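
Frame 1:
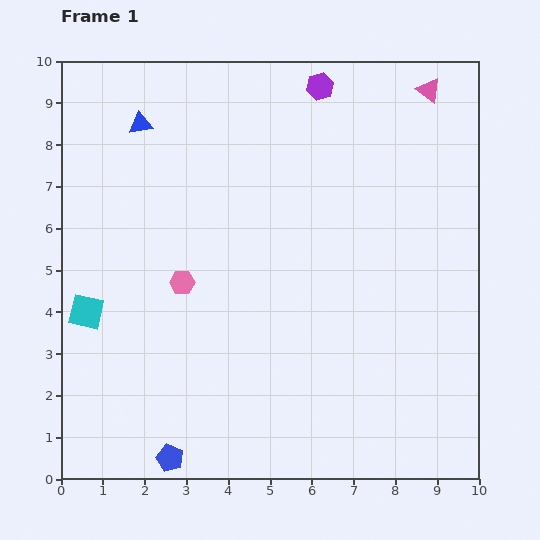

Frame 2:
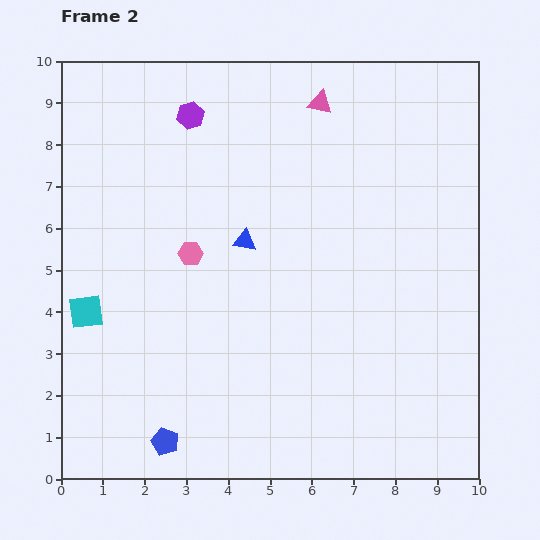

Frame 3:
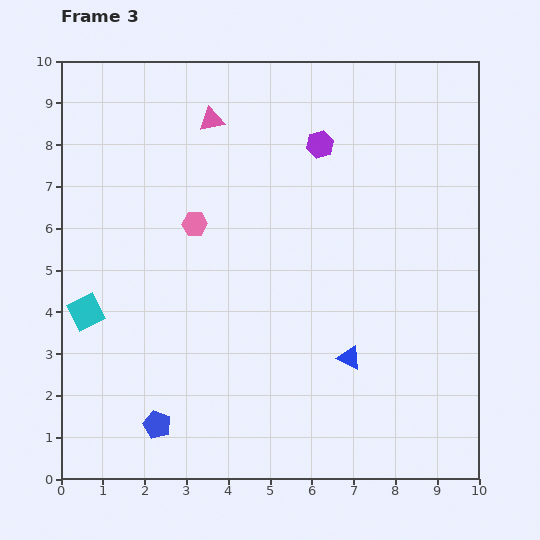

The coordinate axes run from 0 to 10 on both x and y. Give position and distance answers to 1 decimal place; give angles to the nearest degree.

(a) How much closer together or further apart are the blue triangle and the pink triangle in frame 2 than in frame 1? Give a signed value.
-3.1

Distance in frame 1: 6.9. Distance in frame 2: 3.8.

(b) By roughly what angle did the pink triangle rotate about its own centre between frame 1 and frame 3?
48° counter-clockwise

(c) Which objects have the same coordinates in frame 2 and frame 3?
the cyan square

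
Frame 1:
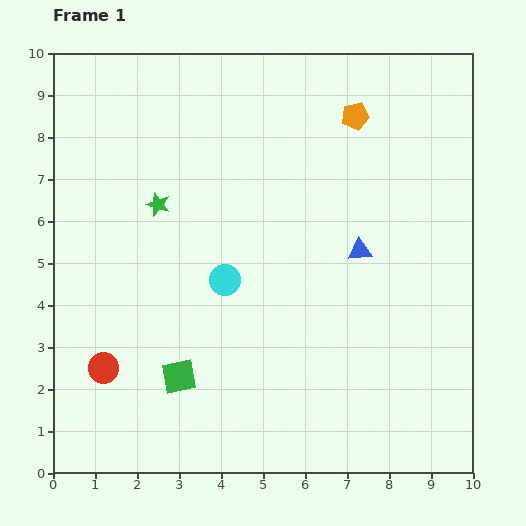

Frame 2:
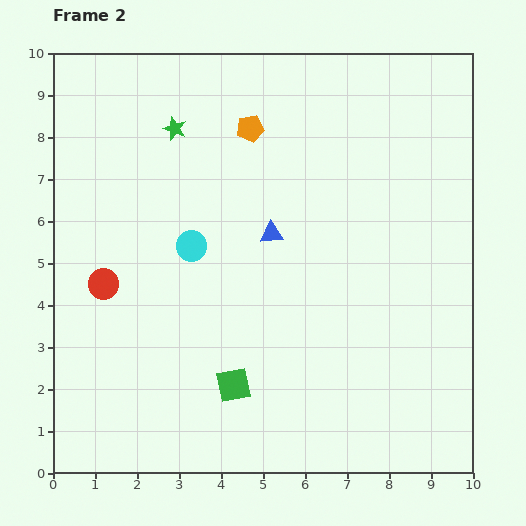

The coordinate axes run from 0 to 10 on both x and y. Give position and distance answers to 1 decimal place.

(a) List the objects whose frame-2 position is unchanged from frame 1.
none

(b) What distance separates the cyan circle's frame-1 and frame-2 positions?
1.1

The cyan circle moved from (4.1, 4.6) to (3.3, 5.4), a distance of √(0.8² + 0.8²) ≈ 1.1.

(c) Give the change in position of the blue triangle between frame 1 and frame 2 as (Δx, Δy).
(-2.1, 0.4)

The blue triangle was at (7.3, 5.3) in frame 1 and (5.2, 5.7) in frame 2.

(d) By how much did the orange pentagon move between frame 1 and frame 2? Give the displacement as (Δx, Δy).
(-2.5, -0.3)

The orange pentagon was at (7.2, 8.5) in frame 1 and (4.7, 8.2) in frame 2.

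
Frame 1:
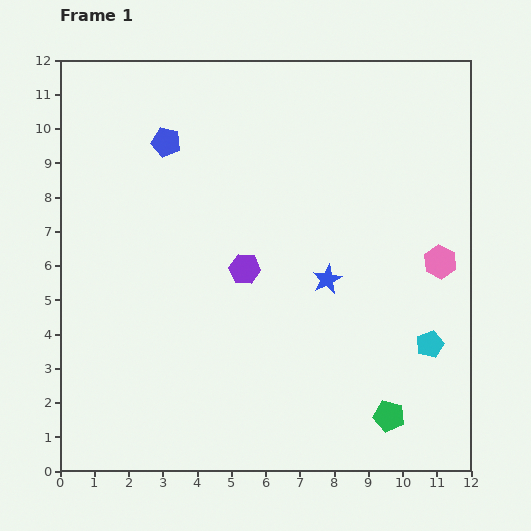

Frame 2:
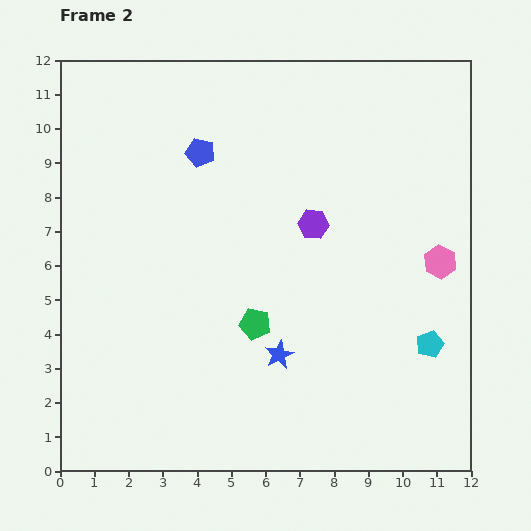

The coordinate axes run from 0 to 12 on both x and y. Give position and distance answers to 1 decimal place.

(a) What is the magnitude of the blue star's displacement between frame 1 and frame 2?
2.6

The blue star moved from (7.8, 5.6) to (6.4, 3.4), a distance of √(1.4² + 2.2²) ≈ 2.6.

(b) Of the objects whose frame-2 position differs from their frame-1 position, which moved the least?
the blue pentagon

(moved 1.0)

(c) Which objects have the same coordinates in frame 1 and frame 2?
the cyan pentagon, the pink hexagon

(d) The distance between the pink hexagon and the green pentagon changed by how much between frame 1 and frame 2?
+1.0

Distance in frame 1: 4.7. Distance in frame 2: 5.7.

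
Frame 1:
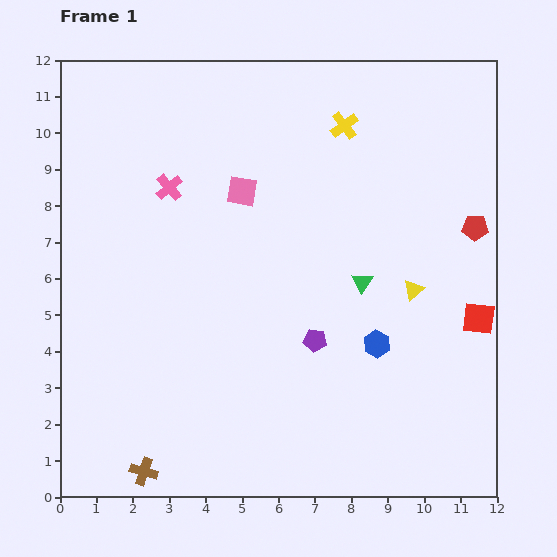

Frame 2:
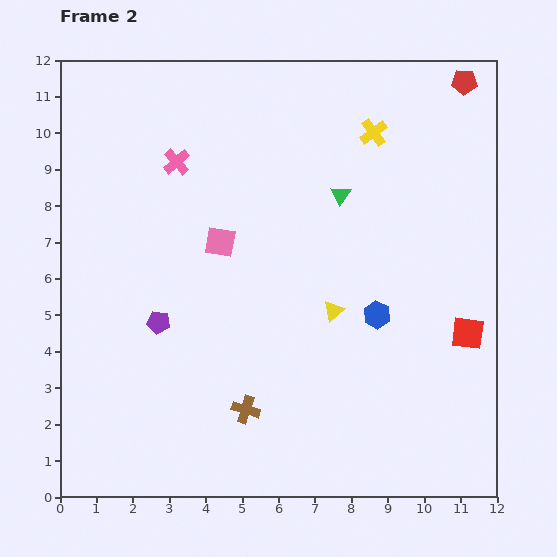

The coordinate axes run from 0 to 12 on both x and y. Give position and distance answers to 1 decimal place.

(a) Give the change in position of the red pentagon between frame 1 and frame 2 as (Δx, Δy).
(-0.3, 4.0)

The red pentagon was at (11.4, 7.4) in frame 1 and (11.1, 11.4) in frame 2.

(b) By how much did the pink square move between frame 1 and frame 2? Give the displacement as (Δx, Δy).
(-0.6, -1.4)

The pink square was at (5.0, 8.4) in frame 1 and (4.4, 7.0) in frame 2.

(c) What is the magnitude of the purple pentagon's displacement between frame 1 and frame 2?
4.3

The purple pentagon moved from (7.0, 4.3) to (2.7, 4.8), a distance of √(4.3² + 0.5²) ≈ 4.3.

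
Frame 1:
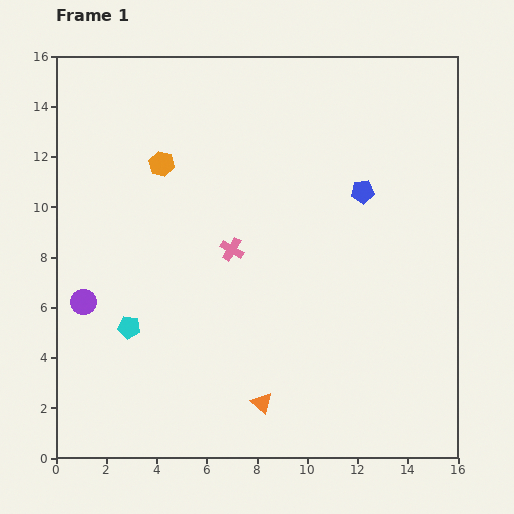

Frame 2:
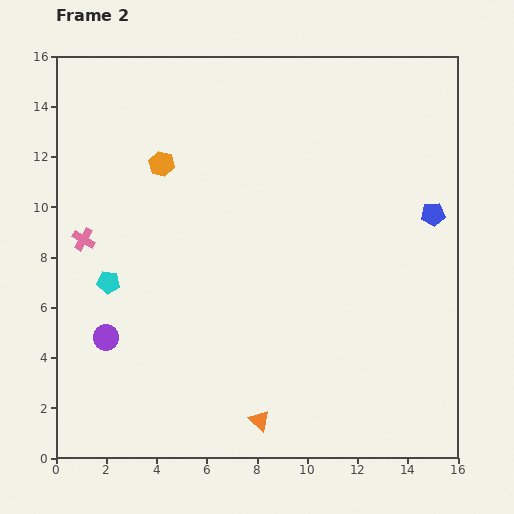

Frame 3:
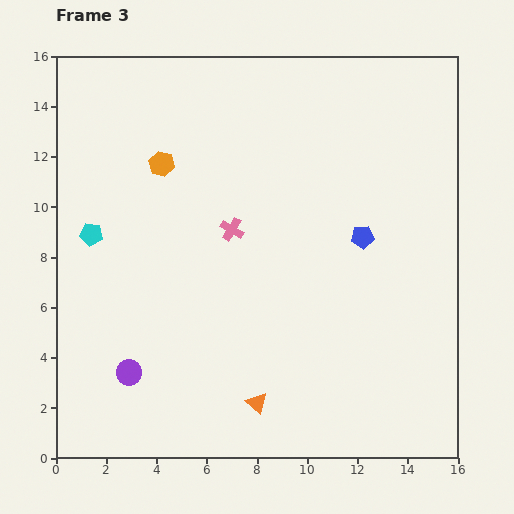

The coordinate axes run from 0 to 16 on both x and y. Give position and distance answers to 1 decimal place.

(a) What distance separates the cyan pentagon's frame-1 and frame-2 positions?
2.0

The cyan pentagon moved from (2.9, 5.2) to (2.1, 7.0), a distance of √(0.8² + 1.8²) ≈ 2.0.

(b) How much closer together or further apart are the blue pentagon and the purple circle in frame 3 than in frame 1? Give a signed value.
-1.1

Distance in frame 1: 11.9. Distance in frame 3: 10.8.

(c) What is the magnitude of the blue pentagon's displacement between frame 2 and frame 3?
2.9

The blue pentagon moved from (15.0, 9.7) to (12.2, 8.8), a distance of √(2.8² + 0.9²) ≈ 2.9.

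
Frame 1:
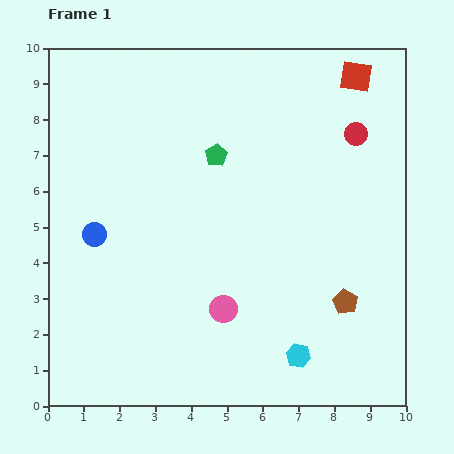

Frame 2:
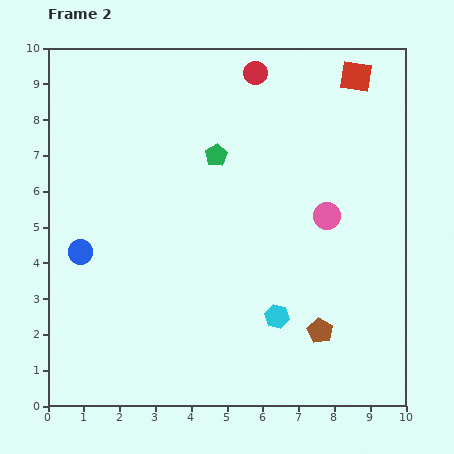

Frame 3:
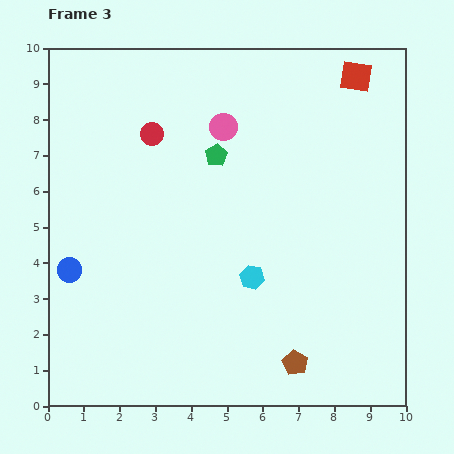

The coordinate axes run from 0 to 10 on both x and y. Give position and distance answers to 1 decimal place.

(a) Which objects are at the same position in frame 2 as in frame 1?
the green pentagon, the red square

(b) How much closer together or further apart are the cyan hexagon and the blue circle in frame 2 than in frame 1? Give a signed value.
-0.8

Distance in frame 1: 6.6. Distance in frame 2: 5.8.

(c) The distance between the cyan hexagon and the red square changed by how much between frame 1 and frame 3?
-1.7

Distance in frame 1: 8.0. Distance in frame 3: 6.3.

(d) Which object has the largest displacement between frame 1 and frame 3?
the red circle

(moved 5.7; next 5.1)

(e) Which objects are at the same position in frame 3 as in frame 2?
the green pentagon, the red square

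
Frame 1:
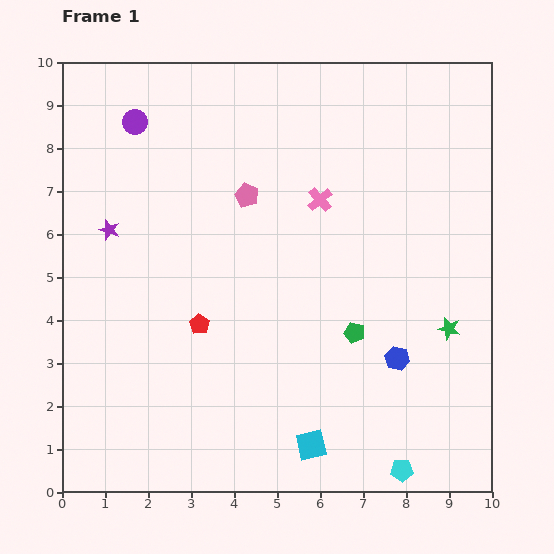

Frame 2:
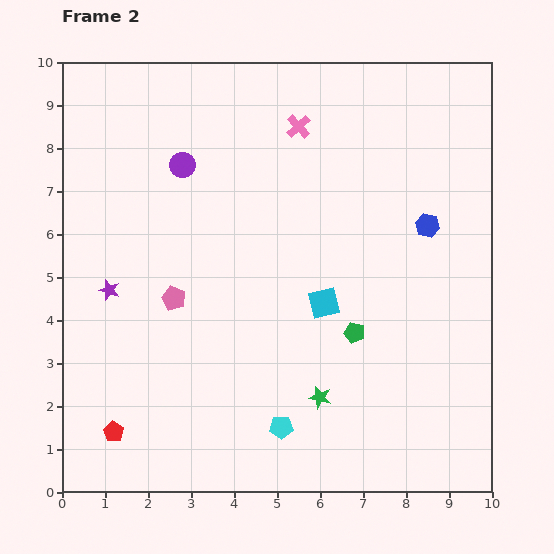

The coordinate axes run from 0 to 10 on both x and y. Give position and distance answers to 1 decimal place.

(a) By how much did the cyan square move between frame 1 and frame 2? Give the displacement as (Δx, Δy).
(0.3, 3.3)

The cyan square was at (5.8, 1.1) in frame 1 and (6.1, 4.4) in frame 2.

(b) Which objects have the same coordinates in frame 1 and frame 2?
the green pentagon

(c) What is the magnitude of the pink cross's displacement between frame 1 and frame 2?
1.8

The pink cross moved from (6.0, 6.8) to (5.5, 8.5), a distance of √(0.5² + 1.7²) ≈ 1.8.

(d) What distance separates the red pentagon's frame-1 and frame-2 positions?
3.2

The red pentagon moved from (3.2, 3.9) to (1.2, 1.4), a distance of √(2.0² + 2.5²) ≈ 3.2.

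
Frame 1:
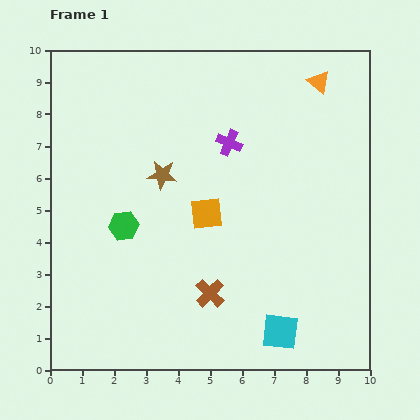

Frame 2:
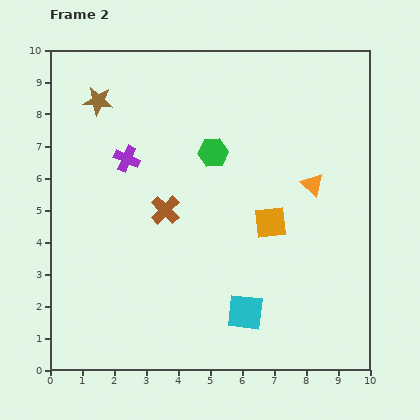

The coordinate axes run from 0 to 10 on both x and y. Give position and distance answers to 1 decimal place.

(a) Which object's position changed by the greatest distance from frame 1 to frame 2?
the green hexagon

(moved 3.6; next 3.2)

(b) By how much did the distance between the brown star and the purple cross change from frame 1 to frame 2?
-0.3

Distance in frame 1: 2.3. Distance in frame 2: 2.0.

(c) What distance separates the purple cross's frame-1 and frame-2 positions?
3.2

The purple cross moved from (5.6, 7.1) to (2.4, 6.6), a distance of √(3.2² + 0.5²) ≈ 3.2.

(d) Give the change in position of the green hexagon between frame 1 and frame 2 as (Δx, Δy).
(2.8, 2.3)

The green hexagon was at (2.3, 4.5) in frame 1 and (5.1, 6.8) in frame 2.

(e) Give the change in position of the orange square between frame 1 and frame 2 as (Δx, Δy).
(2.0, -0.3)

The orange square was at (4.9, 4.9) in frame 1 and (6.9, 4.6) in frame 2.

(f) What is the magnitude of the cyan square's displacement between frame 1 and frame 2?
1.3

The cyan square moved from (7.2, 1.2) to (6.1, 1.8), a distance of √(1.1² + 0.6²) ≈ 1.3.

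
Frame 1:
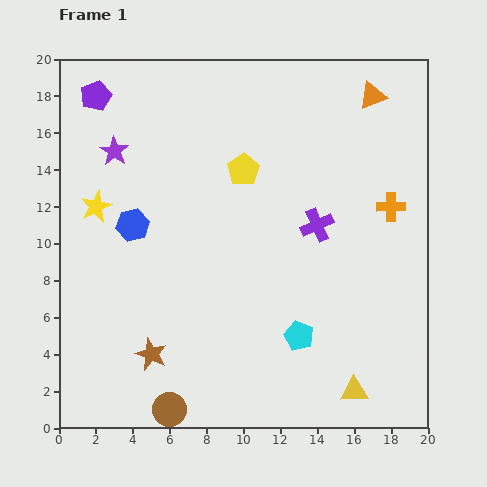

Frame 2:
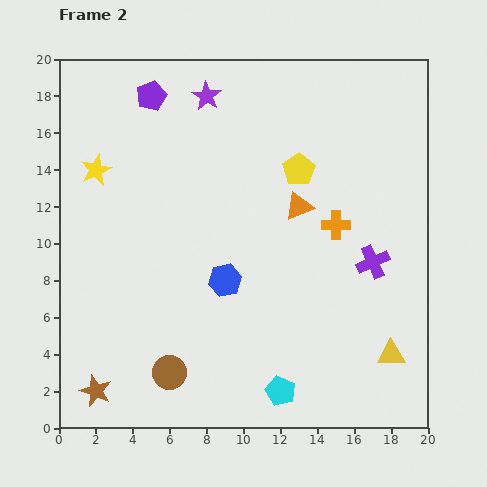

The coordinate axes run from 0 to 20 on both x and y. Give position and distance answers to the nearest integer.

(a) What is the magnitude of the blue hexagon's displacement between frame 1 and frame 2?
6

The blue hexagon moved from (4, 11) to (9, 8), a distance of √(5² + 3²) ≈ 6.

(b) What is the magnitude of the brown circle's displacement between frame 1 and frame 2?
2

The brown circle moved from (6, 1) to (6, 3), a distance of √(0² + 2²) ≈ 2.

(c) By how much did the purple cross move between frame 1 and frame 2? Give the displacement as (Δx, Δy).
(3, -2)

The purple cross was at (14, 11) in frame 1 and (17, 9) in frame 2.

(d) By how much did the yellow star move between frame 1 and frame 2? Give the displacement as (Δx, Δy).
(0, 2)

The yellow star was at (2, 12) in frame 1 and (2, 14) in frame 2.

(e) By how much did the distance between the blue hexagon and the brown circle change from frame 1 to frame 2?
-4

Distance in frame 1: 10. Distance in frame 2: 6.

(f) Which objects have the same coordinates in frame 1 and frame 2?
none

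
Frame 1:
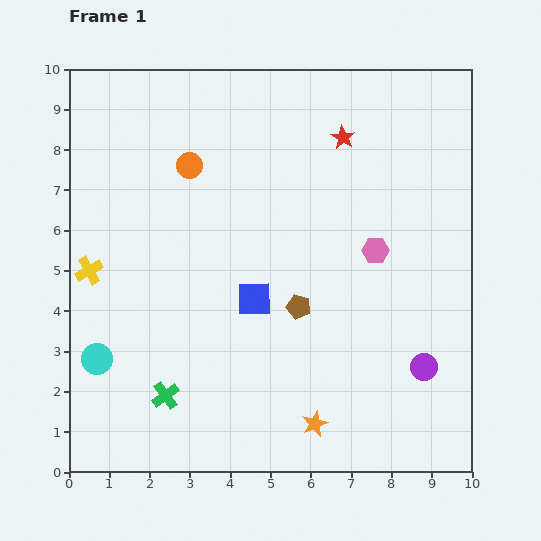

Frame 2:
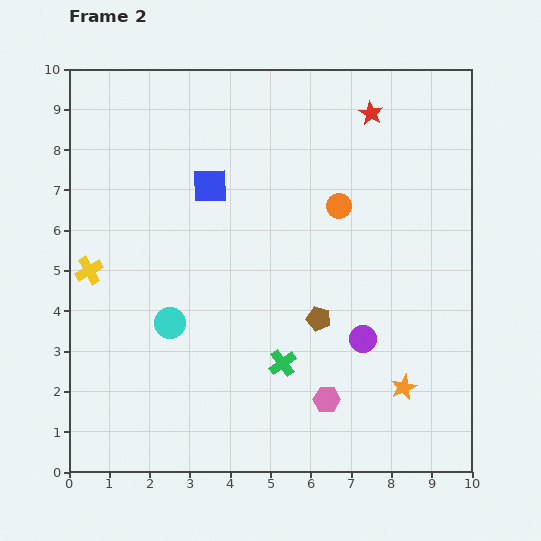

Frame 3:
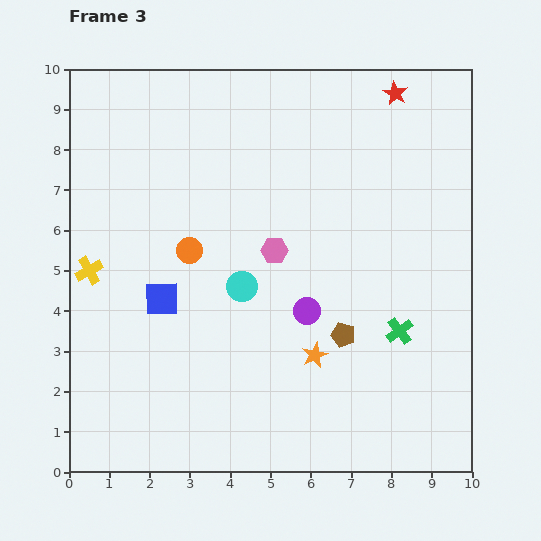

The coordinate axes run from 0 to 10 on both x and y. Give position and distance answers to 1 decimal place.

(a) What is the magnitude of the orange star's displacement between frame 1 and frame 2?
2.4

The orange star moved from (6.1, 1.2) to (8.3, 2.1), a distance of √(2.2² + 0.9²) ≈ 2.4.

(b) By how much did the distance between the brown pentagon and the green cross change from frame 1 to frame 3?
-2.6

Distance in frame 1: 4.0. Distance in frame 3: 1.4.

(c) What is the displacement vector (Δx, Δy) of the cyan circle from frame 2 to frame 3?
(1.8, 0.9)

The cyan circle was at (2.5, 3.7) in frame 2 and (4.3, 4.6) in frame 3.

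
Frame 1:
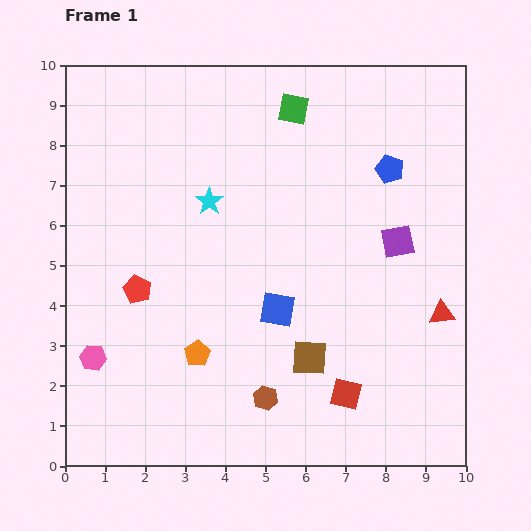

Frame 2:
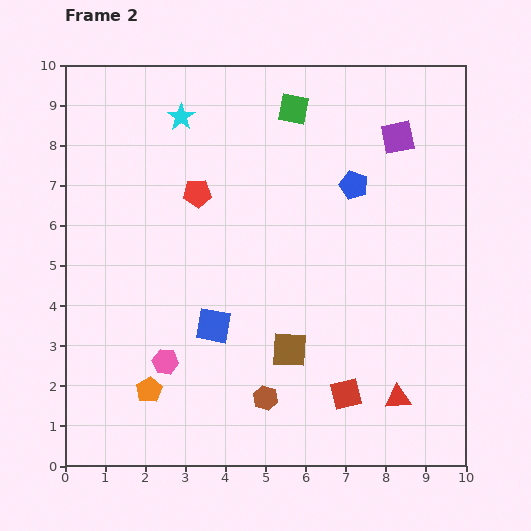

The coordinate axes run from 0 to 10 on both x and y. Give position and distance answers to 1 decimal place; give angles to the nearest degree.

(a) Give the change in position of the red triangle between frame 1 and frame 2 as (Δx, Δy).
(-1.1, -2.1)

The red triangle was at (9.4, 3.8) in frame 1 and (8.3, 1.7) in frame 2.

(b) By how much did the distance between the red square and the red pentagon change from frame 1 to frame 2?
+0.4

Distance in frame 1: 5.8. Distance in frame 2: 6.2.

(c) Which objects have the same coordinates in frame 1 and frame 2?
the brown hexagon, the red square, the green square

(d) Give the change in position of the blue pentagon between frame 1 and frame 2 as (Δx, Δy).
(-0.9, -0.4)

The blue pentagon was at (8.1, 7.4) in frame 1 and (7.2, 7.0) in frame 2.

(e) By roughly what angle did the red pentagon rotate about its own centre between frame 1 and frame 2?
28° counter-clockwise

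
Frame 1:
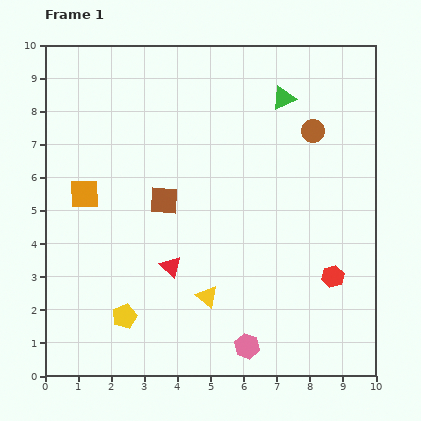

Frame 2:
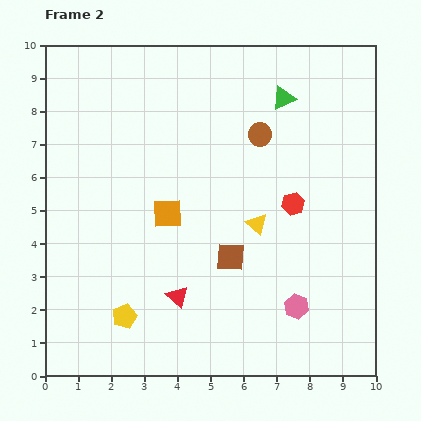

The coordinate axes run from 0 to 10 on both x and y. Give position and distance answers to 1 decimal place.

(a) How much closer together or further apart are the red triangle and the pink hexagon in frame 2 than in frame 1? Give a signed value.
+0.3

Distance in frame 1: 3.3. Distance in frame 2: 3.6.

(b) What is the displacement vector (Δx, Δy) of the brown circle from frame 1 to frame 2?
(-1.6, -0.1)

The brown circle was at (8.1, 7.4) in frame 1 and (6.5, 7.3) in frame 2.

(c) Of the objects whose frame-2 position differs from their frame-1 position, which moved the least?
the red triangle

(moved 0.9)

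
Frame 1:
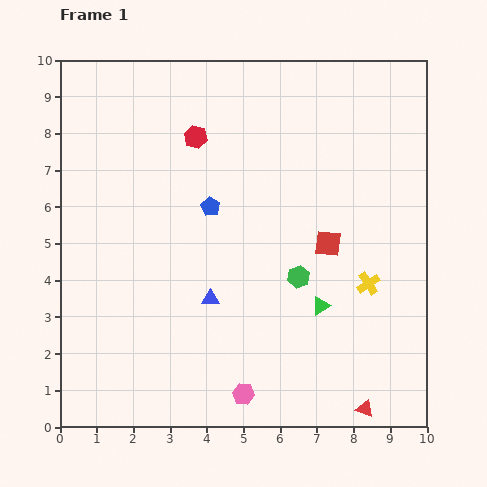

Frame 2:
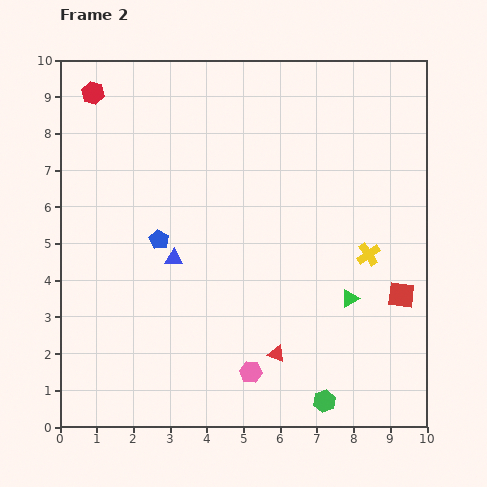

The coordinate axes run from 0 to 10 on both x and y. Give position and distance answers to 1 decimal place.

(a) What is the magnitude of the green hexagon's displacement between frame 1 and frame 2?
3.5

The green hexagon moved from (6.5, 4.1) to (7.2, 0.7), a distance of √(0.7² + 3.4²) ≈ 3.5.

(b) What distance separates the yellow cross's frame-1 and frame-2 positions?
0.8

The yellow cross moved from (8.4, 3.9) to (8.4, 4.7), a distance of √(0.0² + 0.8²) ≈ 0.8.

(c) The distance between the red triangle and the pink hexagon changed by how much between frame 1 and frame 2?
-2.4

Distance in frame 1: 3.3. Distance in frame 2: 0.9.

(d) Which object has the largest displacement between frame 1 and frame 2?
the green hexagon

(moved 3.5; next 3.0)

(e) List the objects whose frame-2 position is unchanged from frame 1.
none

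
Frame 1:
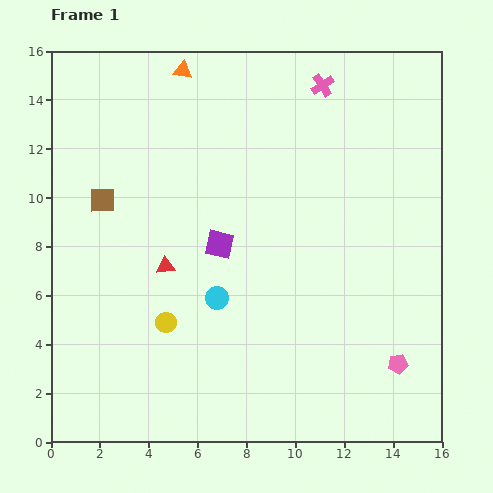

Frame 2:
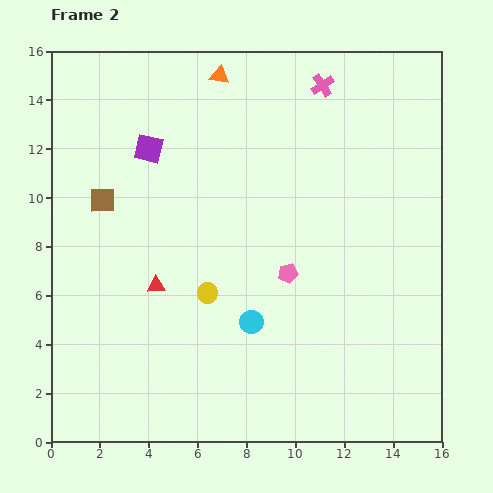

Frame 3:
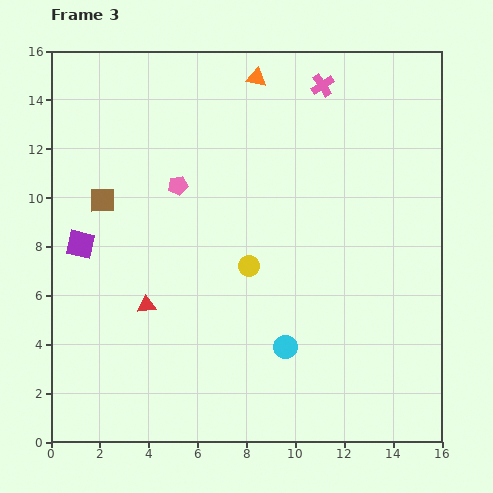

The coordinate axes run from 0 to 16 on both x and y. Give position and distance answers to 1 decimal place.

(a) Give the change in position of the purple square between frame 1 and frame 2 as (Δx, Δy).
(-2.9, 3.9)

The purple square was at (6.9, 8.1) in frame 1 and (4.0, 12.0) in frame 2.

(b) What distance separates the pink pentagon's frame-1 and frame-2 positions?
5.8

The pink pentagon moved from (14.2, 3.2) to (9.7, 6.9), a distance of √(4.5² + 3.7²) ≈ 5.8.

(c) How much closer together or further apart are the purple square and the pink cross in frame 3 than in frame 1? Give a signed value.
+4.1

Distance in frame 1: 7.7. Distance in frame 3: 11.8.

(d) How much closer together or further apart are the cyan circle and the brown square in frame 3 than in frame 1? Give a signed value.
+3.4

Distance in frame 1: 6.2. Distance in frame 3: 9.6.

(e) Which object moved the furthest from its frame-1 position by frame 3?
the pink pentagon

(moved 11.6; next 5.7)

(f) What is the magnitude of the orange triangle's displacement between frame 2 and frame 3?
1.5

The orange triangle moved from (6.9, 15.0) to (8.4, 14.9), a distance of √(1.5² + 0.1²) ≈ 1.5.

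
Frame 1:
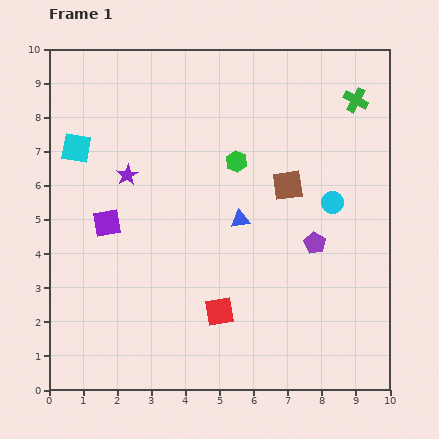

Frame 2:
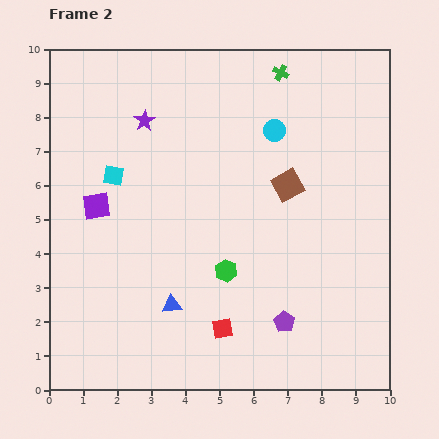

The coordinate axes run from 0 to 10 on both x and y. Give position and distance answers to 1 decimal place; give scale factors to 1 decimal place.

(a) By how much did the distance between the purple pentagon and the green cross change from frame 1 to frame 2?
+2.9

Distance in frame 1: 4.4. Distance in frame 2: 7.3.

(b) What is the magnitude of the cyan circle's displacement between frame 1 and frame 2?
2.7

The cyan circle moved from (8.3, 5.5) to (6.6, 7.6), a distance of √(1.7² + 2.1²) ≈ 2.7.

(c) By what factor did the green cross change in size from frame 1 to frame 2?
0.6×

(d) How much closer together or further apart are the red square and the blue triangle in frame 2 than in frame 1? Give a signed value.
-1.1

Distance in frame 1: 2.8. Distance in frame 2: 1.7.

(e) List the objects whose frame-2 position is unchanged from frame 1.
the brown square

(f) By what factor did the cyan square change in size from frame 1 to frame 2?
0.7×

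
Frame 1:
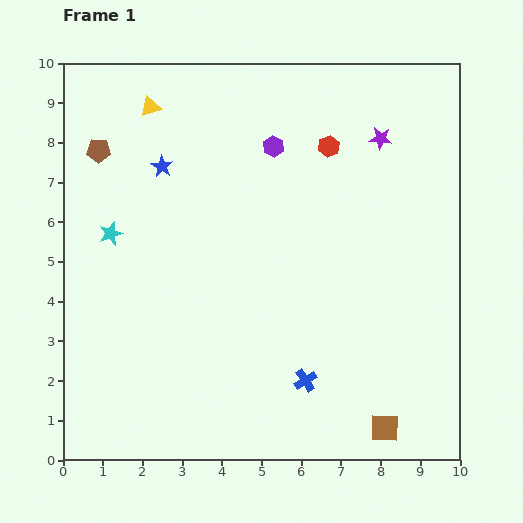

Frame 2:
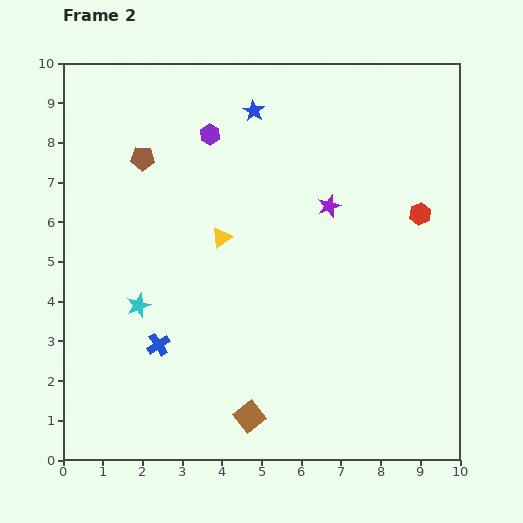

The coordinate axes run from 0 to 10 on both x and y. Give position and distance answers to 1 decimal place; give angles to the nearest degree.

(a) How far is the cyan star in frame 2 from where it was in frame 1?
1.9

The cyan star moved from (1.2, 5.7) to (1.9, 3.9), a distance of √(0.7² + 1.8²) ≈ 1.9.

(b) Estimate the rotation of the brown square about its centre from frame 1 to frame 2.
40° counter-clockwise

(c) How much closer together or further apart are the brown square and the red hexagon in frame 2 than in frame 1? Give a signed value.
-0.5

Distance in frame 1: 7.2. Distance in frame 2: 6.7.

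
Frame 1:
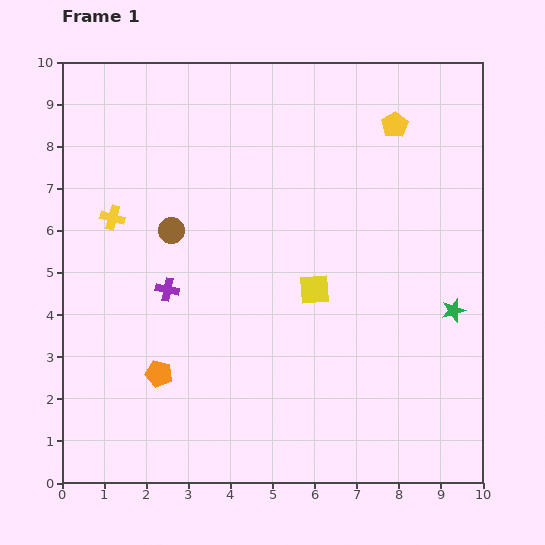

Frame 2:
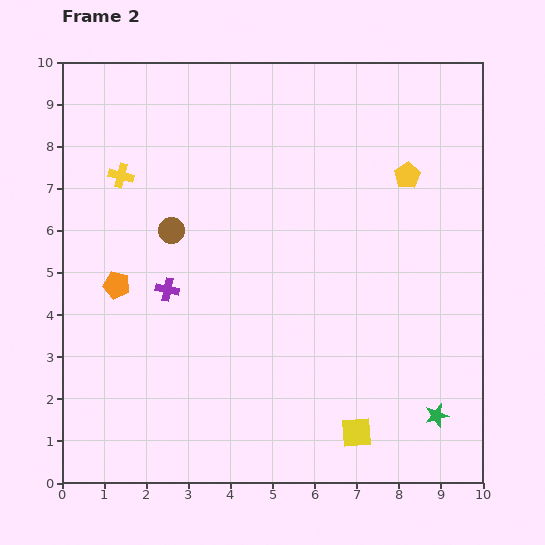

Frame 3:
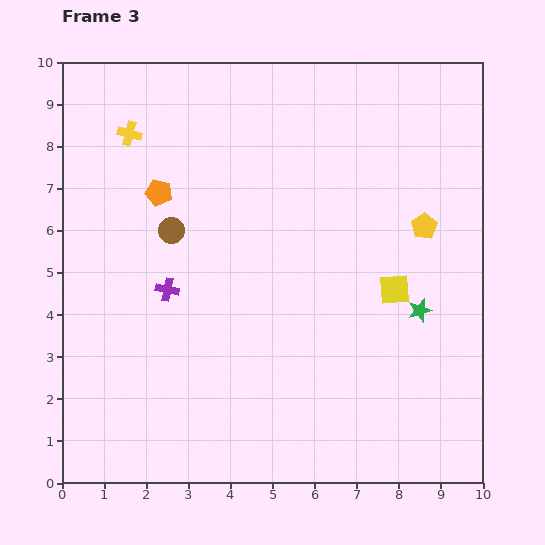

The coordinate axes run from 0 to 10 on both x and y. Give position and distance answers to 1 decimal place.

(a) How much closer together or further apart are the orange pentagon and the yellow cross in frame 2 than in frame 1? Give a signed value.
-1.3

Distance in frame 1: 3.9. Distance in frame 2: 2.6.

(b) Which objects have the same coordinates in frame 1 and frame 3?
the purple cross, the brown circle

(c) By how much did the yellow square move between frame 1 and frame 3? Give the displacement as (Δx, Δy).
(1.9, 0.0)

The yellow square was at (6.0, 4.6) in frame 1 and (7.9, 4.6) in frame 3.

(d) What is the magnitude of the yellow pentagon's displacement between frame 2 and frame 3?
1.3

The yellow pentagon moved from (8.2, 7.3) to (8.6, 6.1), a distance of √(0.4² + 1.2²) ≈ 1.3.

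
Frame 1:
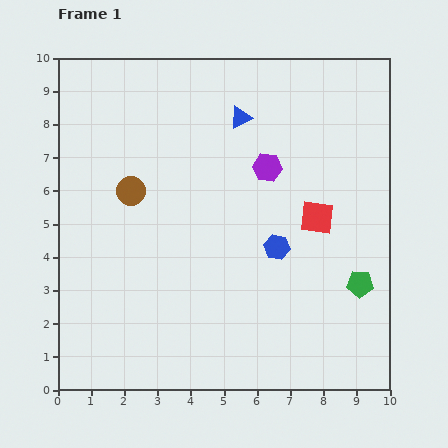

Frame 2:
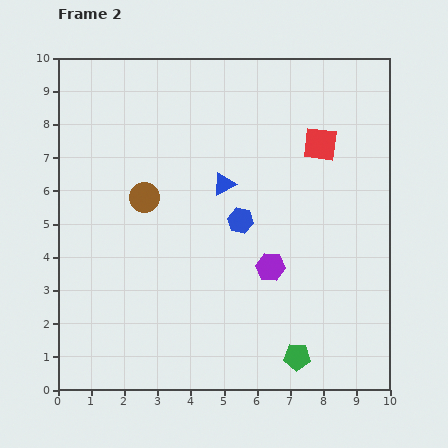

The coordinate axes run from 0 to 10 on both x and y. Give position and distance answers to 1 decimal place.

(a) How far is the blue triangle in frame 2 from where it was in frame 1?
2.1

The blue triangle moved from (5.5, 8.2) to (5.0, 6.2), a distance of √(0.5² + 2.0²) ≈ 2.1.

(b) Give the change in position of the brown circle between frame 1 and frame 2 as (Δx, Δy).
(0.4, -0.2)

The brown circle was at (2.2, 6.0) in frame 1 and (2.6, 5.8) in frame 2.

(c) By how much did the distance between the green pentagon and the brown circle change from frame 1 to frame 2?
-0.8

Distance in frame 1: 7.4. Distance in frame 2: 6.6.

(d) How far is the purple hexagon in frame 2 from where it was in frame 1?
3.0

The purple hexagon moved from (6.3, 6.7) to (6.4, 3.7), a distance of √(0.1² + 3.0²) ≈ 3.0.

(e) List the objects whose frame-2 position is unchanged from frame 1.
none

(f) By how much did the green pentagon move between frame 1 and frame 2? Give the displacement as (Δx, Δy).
(-1.9, -2.2)

The green pentagon was at (9.1, 3.2) in frame 1 and (7.2, 1.0) in frame 2.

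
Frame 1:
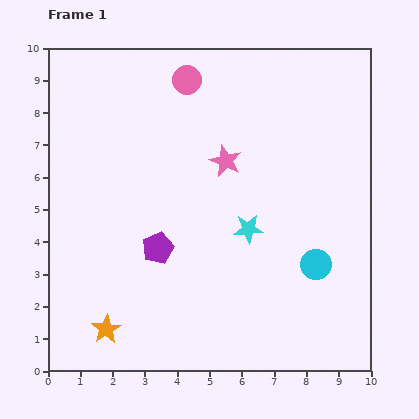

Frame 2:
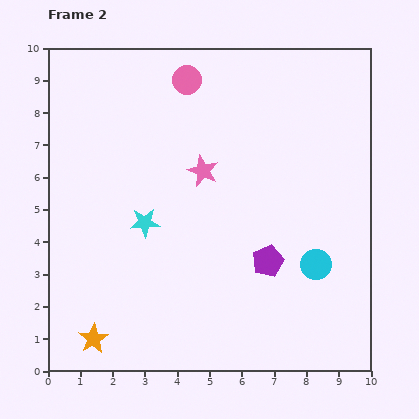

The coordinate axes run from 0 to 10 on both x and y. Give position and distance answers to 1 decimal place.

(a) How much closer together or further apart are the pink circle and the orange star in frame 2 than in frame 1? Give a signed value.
+0.4

Distance in frame 1: 8.1. Distance in frame 2: 8.5.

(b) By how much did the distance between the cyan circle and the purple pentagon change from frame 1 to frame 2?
-3.4

Distance in frame 1: 4.9. Distance in frame 2: 1.5.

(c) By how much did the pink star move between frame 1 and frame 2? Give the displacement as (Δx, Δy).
(-0.7, -0.3)

The pink star was at (5.5, 6.5) in frame 1 and (4.8, 6.2) in frame 2.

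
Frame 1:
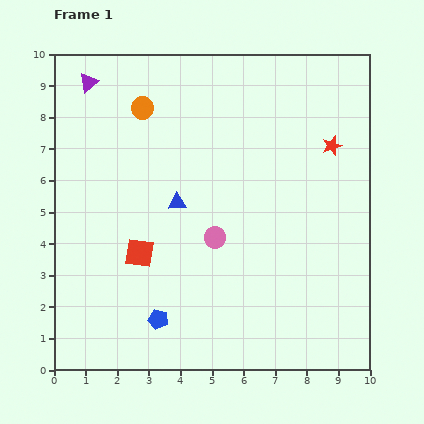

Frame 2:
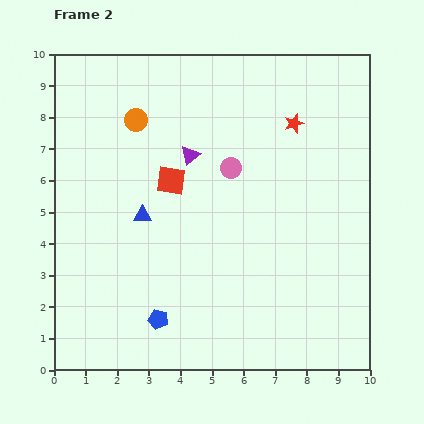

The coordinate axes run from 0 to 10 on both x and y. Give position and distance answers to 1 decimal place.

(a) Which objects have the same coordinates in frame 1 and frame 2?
the blue pentagon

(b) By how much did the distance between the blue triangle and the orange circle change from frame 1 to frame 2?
-0.2

Distance in frame 1: 3.2. Distance in frame 2: 3.0.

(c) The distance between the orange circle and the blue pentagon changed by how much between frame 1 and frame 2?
-0.4

Distance in frame 1: 6.7. Distance in frame 2: 6.3.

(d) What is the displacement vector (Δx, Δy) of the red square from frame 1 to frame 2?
(1.0, 2.3)

The red square was at (2.7, 3.7) in frame 1 and (3.7, 6.0) in frame 2.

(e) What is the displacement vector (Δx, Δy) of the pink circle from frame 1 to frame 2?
(0.5, 2.2)

The pink circle was at (5.1, 4.2) in frame 1 and (5.6, 6.4) in frame 2.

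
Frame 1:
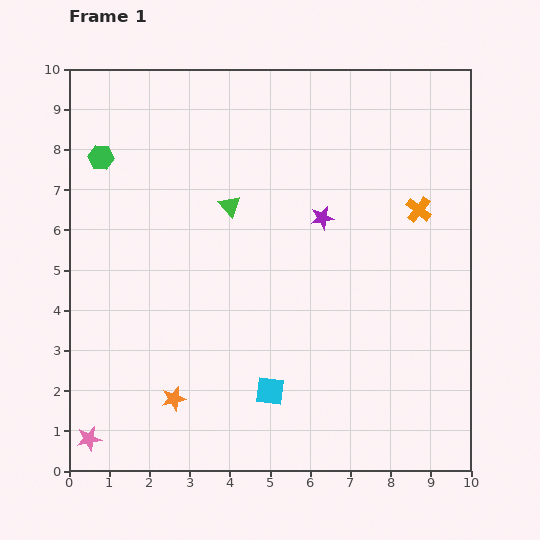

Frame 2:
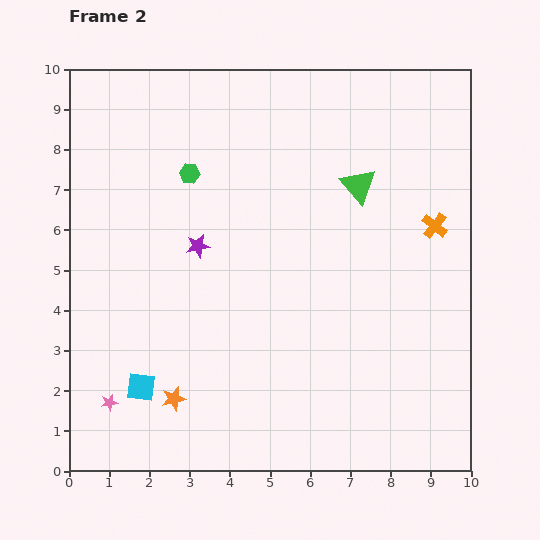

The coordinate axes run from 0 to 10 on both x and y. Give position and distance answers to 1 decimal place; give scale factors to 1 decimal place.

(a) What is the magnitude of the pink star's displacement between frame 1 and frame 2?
1.0

The pink star moved from (0.5, 0.8) to (1.0, 1.7), a distance of √(0.5² + 0.9²) ≈ 1.0.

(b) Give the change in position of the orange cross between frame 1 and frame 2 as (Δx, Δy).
(0.4, -0.4)

The orange cross was at (8.7, 6.5) in frame 1 and (9.1, 6.1) in frame 2.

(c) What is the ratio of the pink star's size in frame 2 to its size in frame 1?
0.7×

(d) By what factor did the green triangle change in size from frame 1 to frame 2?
1.7×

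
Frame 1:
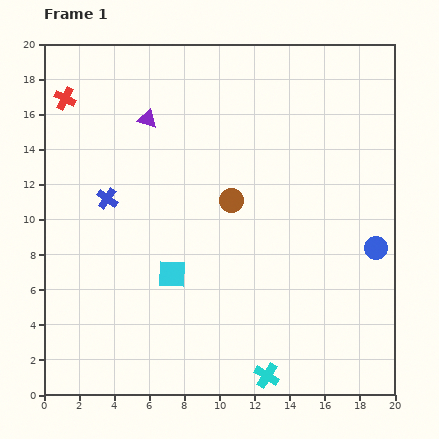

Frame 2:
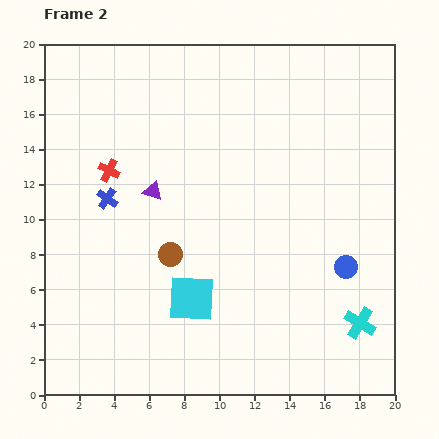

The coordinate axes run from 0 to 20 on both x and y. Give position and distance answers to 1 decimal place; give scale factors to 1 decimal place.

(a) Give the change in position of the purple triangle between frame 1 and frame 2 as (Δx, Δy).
(0.3, -4.1)

The purple triangle was at (5.9, 15.7) in frame 1 and (6.2, 11.6) in frame 2.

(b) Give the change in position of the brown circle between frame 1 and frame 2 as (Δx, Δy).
(-3.5, -3.1)

The brown circle was at (10.7, 11.1) in frame 1 and (7.2, 8.0) in frame 2.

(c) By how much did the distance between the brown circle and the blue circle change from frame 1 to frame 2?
+1.4

Distance in frame 1: 8.6. Distance in frame 2: 10.0.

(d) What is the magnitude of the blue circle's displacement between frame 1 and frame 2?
2.0

The blue circle moved from (18.9, 8.4) to (17.2, 7.3), a distance of √(1.7² + 1.1²) ≈ 2.0.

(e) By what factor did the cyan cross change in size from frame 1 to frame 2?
1.3×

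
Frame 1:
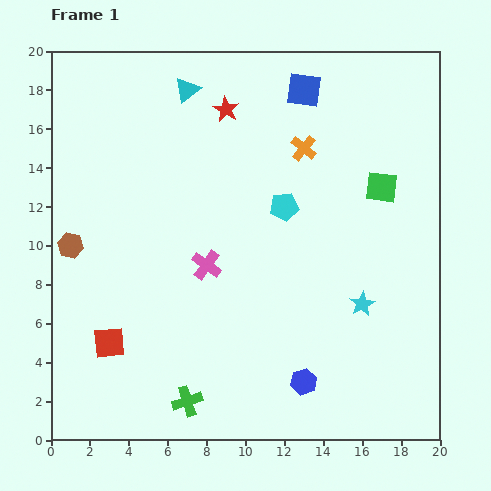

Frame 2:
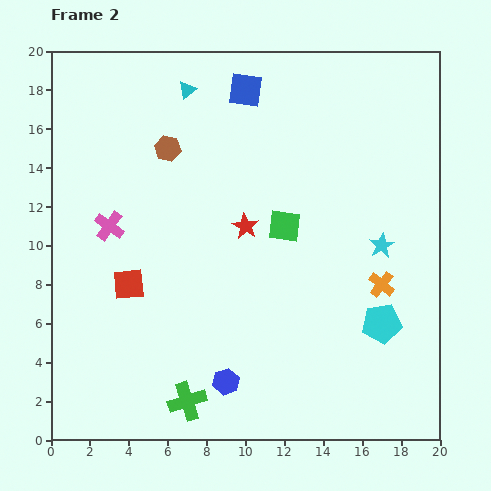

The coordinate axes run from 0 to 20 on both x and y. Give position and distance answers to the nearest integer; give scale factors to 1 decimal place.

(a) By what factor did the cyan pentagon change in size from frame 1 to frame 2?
1.4×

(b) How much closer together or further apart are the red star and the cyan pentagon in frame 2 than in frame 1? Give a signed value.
+3

Distance in frame 1: 6. Distance in frame 2: 9.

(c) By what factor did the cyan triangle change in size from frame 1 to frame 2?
0.7×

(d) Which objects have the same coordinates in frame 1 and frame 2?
the cyan triangle, the green cross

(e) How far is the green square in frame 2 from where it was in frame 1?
5

The green square moved from (17, 13) to (12, 11), a distance of √(5² + 2²) ≈ 5.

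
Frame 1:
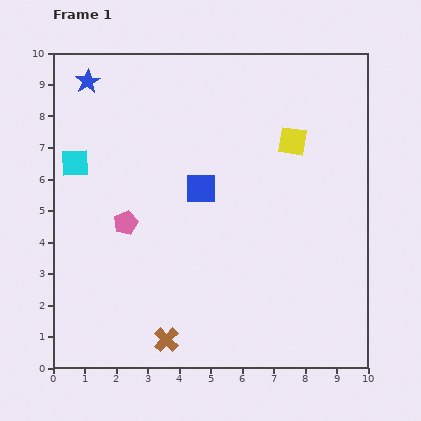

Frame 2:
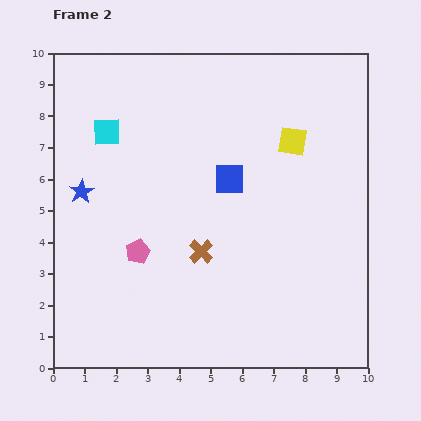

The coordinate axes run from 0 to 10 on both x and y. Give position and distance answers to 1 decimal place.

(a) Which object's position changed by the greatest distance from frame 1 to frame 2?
the blue star

(moved 3.5; next 3.0)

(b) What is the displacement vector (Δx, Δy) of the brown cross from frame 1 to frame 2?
(1.1, 2.8)

The brown cross was at (3.6, 0.9) in frame 1 and (4.7, 3.7) in frame 2.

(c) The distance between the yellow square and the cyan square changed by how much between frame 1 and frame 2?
-1.0

Distance in frame 1: 6.9. Distance in frame 2: 5.9.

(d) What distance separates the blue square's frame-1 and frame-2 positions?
0.9

The blue square moved from (4.7, 5.7) to (5.6, 6.0), a distance of √(0.9² + 0.3²) ≈ 0.9.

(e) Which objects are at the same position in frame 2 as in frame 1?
the yellow square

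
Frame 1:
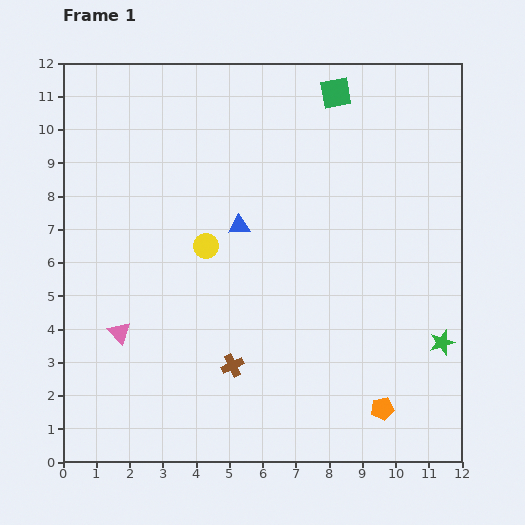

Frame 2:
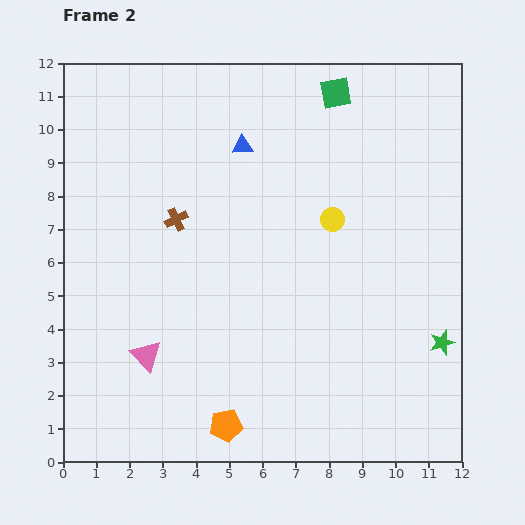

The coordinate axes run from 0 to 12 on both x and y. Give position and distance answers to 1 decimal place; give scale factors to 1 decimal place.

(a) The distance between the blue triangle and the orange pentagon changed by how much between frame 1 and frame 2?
+1.4

Distance in frame 1: 7.0. Distance in frame 2: 8.4.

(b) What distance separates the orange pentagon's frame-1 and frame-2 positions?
4.7

The orange pentagon moved from (9.6, 1.6) to (4.9, 1.1), a distance of √(4.7² + 0.5²) ≈ 4.7.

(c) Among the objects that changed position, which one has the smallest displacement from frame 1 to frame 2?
the pink triangle

(moved 1.1)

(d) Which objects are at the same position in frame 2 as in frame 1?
the green star, the green square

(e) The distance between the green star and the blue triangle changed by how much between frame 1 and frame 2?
+1.4

Distance in frame 1: 7.0. Distance in frame 2: 8.4.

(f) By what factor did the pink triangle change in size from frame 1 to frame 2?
1.4×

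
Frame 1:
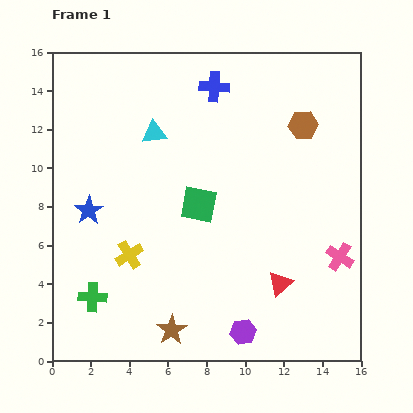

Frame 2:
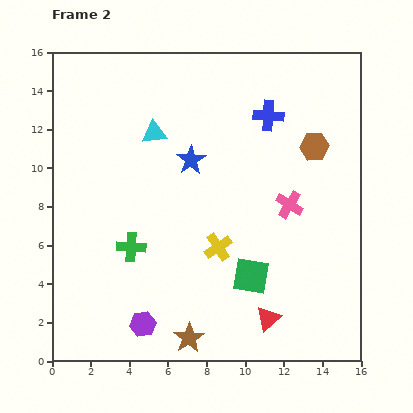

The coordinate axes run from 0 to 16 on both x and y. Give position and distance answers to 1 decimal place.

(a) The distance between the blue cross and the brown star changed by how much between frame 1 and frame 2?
-0.6

Distance in frame 1: 12.8. Distance in frame 2: 12.2.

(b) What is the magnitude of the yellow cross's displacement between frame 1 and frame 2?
4.6

The yellow cross moved from (4.0, 5.5) to (8.6, 5.9), a distance of √(4.6² + 0.4²) ≈ 4.6.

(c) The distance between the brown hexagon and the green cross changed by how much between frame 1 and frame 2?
-3.3

Distance in frame 1: 14.1. Distance in frame 2: 10.8.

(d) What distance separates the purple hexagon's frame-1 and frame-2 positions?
5.2

The purple hexagon moved from (9.9, 1.5) to (4.7, 1.9), a distance of √(5.2² + 0.4²) ≈ 5.2.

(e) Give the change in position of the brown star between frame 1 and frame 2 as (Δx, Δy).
(0.9, -0.4)

The brown star was at (6.2, 1.6) in frame 1 and (7.1, 1.2) in frame 2.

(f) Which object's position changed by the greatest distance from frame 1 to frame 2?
the blue star

(moved 5.9; next 5.2)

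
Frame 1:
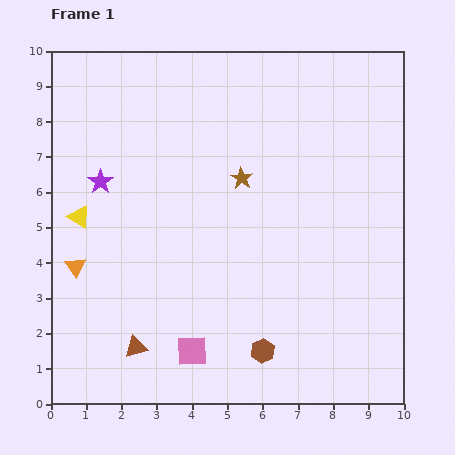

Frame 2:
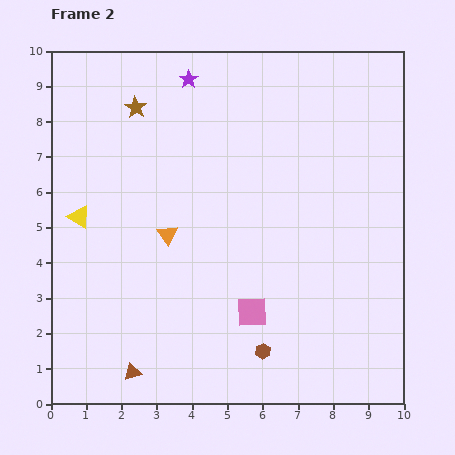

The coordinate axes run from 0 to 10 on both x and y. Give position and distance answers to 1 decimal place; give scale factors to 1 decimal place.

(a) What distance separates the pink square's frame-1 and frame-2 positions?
2.0

The pink square moved from (4.0, 1.5) to (5.7, 2.6), a distance of √(1.7² + 1.1²) ≈ 2.0.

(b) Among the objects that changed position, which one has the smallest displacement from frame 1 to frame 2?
the brown triangle

(moved 0.7)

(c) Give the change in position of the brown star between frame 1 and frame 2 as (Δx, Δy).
(-3.0, 2.0)

The brown star was at (5.4, 6.4) in frame 1 and (2.4, 8.4) in frame 2.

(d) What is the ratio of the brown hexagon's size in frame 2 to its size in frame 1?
0.7×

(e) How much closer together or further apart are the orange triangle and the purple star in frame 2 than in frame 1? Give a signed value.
+1.9

Distance in frame 1: 2.5. Distance in frame 2: 4.4.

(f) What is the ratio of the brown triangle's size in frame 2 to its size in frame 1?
0.8×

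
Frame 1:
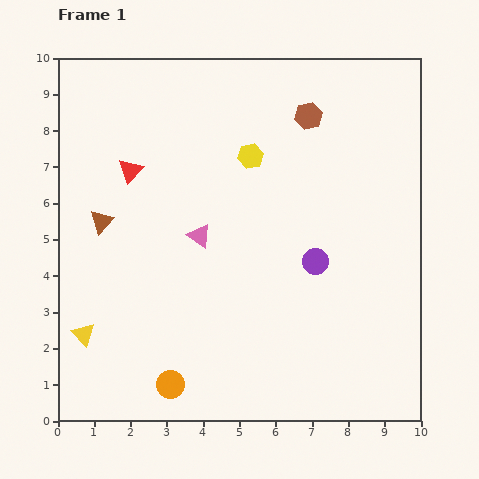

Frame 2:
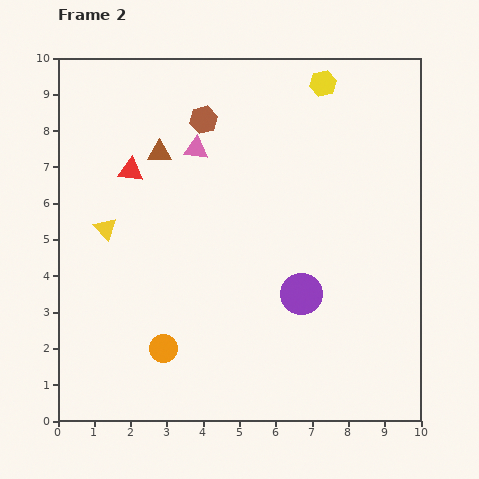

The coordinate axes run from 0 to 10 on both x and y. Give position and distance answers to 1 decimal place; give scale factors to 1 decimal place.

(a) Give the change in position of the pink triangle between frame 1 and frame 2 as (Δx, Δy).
(-0.1, 2.4)

The pink triangle was at (3.9, 5.1) in frame 1 and (3.8, 7.5) in frame 2.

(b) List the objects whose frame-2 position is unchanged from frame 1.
the red triangle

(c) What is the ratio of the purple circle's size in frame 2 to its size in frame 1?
1.6×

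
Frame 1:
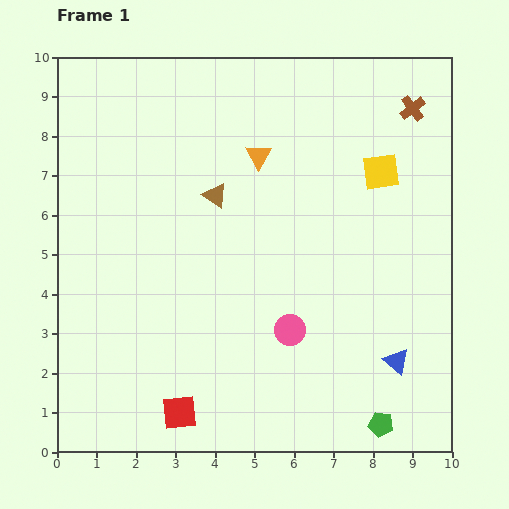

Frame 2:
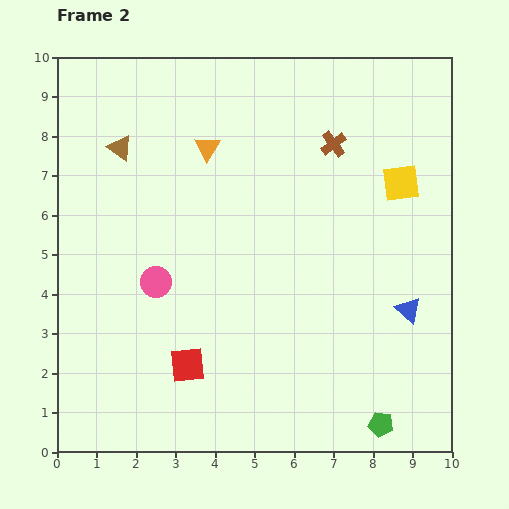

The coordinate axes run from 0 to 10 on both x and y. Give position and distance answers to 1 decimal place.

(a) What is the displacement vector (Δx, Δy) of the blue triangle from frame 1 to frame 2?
(0.3, 1.3)

The blue triangle was at (8.6, 2.3) in frame 1 and (8.9, 3.6) in frame 2.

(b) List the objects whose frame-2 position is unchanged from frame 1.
the green pentagon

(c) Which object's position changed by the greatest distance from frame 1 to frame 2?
the pink circle

(moved 3.6; next 2.7)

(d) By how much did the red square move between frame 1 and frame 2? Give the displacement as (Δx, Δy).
(0.2, 1.2)

The red square was at (3.1, 1.0) in frame 1 and (3.3, 2.2) in frame 2.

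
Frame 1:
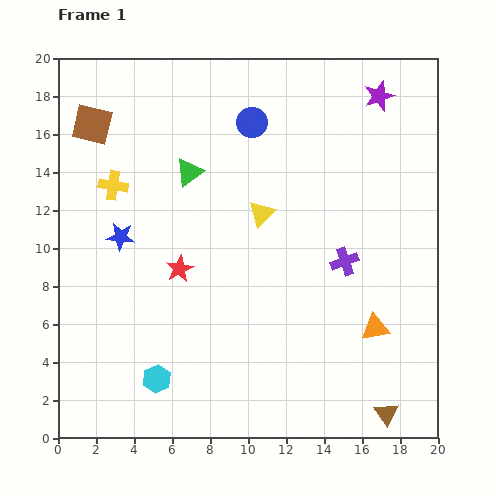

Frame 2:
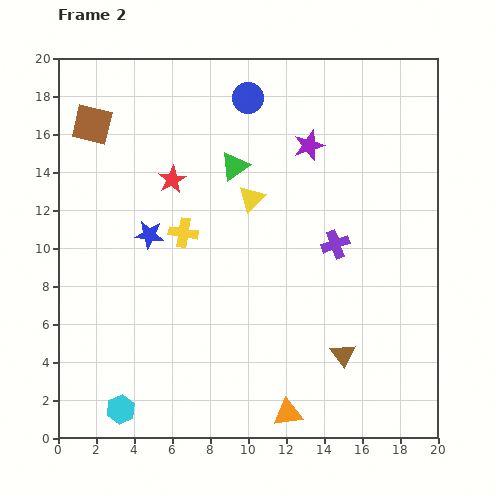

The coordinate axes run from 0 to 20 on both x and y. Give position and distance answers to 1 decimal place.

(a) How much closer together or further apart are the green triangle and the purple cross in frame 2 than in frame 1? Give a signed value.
-2.8

Distance in frame 1: 9.5. Distance in frame 2: 6.7.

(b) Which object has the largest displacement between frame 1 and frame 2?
the orange triangle

(moved 6.4; next 4.7)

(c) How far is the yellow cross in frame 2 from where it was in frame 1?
4.5

The yellow cross moved from (2.9, 13.3) to (6.6, 10.8), a distance of √(3.7² + 2.5²) ≈ 4.5.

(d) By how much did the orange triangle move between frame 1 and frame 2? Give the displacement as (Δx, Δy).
(-4.6, -4.5)

The orange triangle was at (16.7, 5.8) in frame 1 and (12.1, 1.3) in frame 2.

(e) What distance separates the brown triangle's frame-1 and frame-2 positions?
3.9

The brown triangle moved from (17.3, 1.3) to (15.0, 4.4), a distance of √(2.3² + 3.1²) ≈ 3.9.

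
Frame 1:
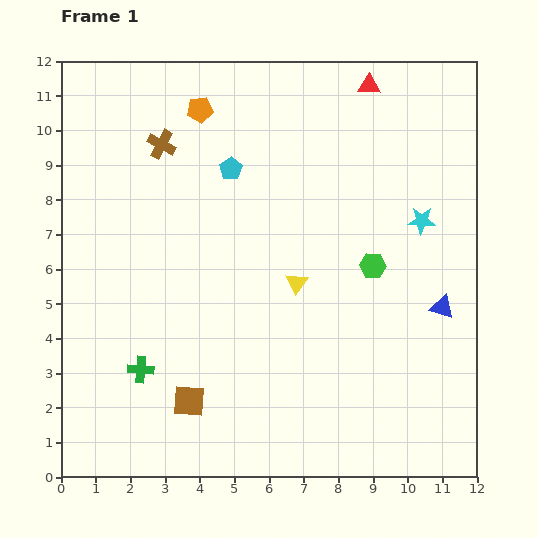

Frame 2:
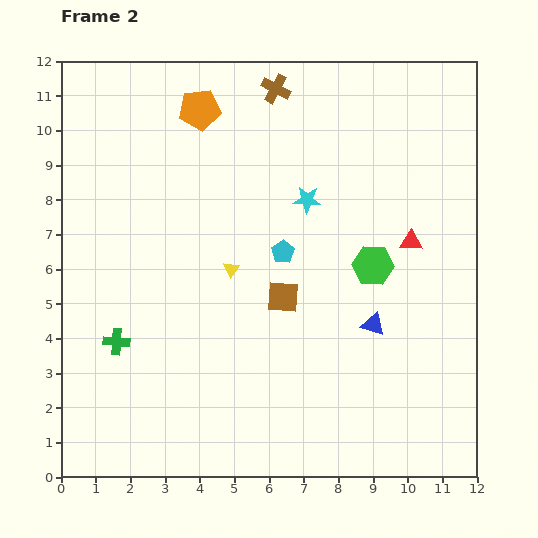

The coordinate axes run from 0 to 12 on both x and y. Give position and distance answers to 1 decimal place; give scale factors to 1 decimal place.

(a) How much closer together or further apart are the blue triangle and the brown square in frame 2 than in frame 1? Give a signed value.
-5.1

Distance in frame 1: 7.8. Distance in frame 2: 2.7.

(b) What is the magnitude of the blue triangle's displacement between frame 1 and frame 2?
2.1

The blue triangle moved from (11.0, 4.9) to (9.0, 4.4), a distance of √(2.0² + 0.5²) ≈ 2.1.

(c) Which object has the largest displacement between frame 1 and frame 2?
the red triangle

(moved 4.7; next 4.0)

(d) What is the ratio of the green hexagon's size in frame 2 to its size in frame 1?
1.6×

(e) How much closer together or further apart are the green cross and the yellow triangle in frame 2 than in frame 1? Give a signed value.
-1.2

Distance in frame 1: 5.1. Distance in frame 2: 3.9.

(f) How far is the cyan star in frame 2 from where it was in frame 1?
3.4

The cyan star moved from (10.4, 7.4) to (7.1, 8.0), a distance of √(3.3² + 0.6²) ≈ 3.4.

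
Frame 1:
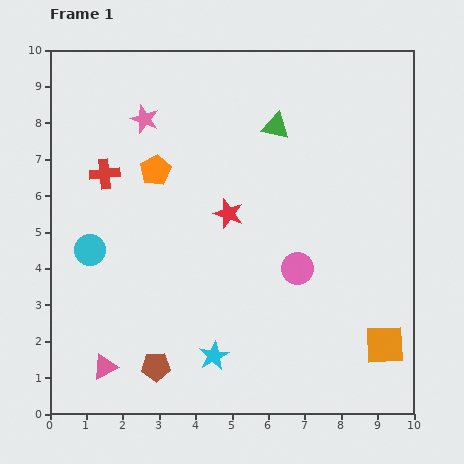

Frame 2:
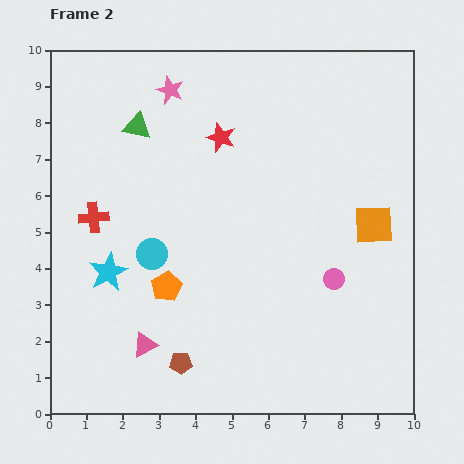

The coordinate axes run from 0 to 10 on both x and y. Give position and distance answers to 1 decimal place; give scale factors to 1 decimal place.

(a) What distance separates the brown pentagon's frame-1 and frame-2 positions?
0.7

The brown pentagon moved from (2.9, 1.3) to (3.6, 1.4), a distance of √(0.7² + 0.1²) ≈ 0.7.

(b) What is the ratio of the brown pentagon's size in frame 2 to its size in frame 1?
0.8×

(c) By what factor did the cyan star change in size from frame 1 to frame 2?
1.3×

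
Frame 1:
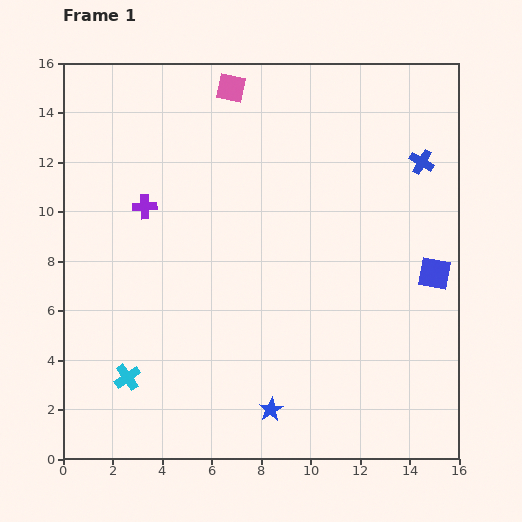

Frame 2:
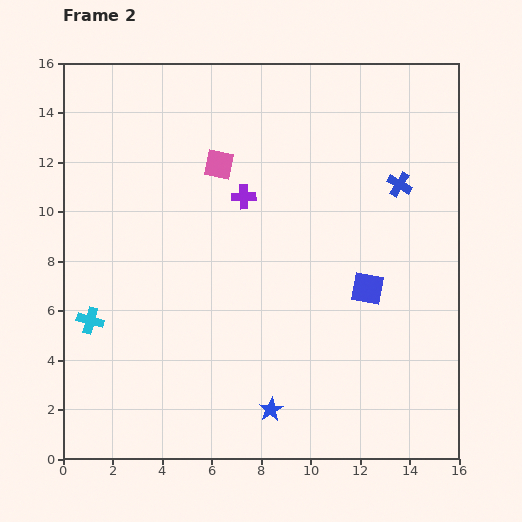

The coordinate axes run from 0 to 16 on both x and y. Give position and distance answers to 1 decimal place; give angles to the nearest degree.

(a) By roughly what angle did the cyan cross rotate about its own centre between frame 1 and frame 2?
40° counter-clockwise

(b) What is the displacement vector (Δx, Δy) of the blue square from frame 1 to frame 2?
(-2.7, -0.6)

The blue square was at (15.0, 7.5) in frame 1 and (12.3, 6.9) in frame 2.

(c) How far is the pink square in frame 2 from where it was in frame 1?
3.1

The pink square moved from (6.8, 15.0) to (6.3, 11.9), a distance of √(0.5² + 3.1²) ≈ 3.1.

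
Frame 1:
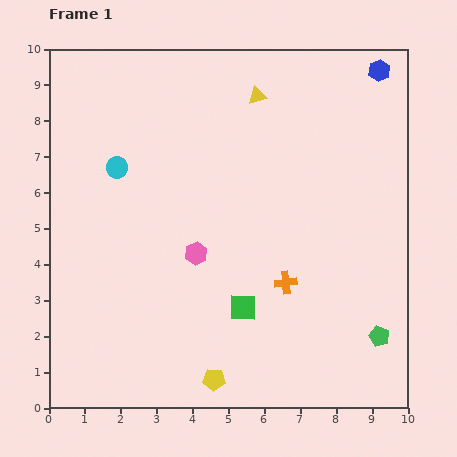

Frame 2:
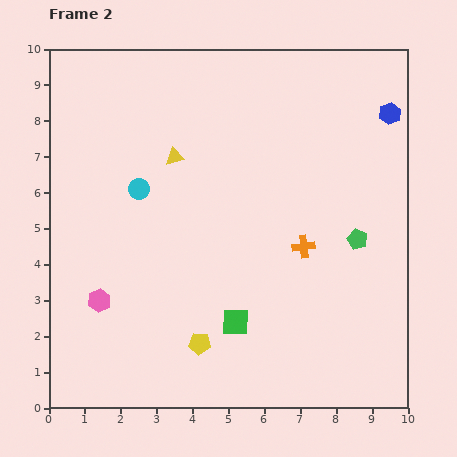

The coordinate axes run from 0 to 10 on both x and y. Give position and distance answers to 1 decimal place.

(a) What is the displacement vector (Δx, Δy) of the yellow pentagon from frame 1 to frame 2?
(-0.4, 1.0)

The yellow pentagon was at (4.6, 0.8) in frame 1 and (4.2, 1.8) in frame 2.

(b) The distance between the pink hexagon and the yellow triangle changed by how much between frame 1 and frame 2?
-0.2

Distance in frame 1: 4.7. Distance in frame 2: 4.5.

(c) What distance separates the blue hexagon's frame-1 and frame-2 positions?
1.2

The blue hexagon moved from (9.2, 9.4) to (9.5, 8.2), a distance of √(0.3² + 1.2²) ≈ 1.2.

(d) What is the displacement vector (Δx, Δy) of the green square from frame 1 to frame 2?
(-0.2, -0.4)

The green square was at (5.4, 2.8) in frame 1 and (5.2, 2.4) in frame 2.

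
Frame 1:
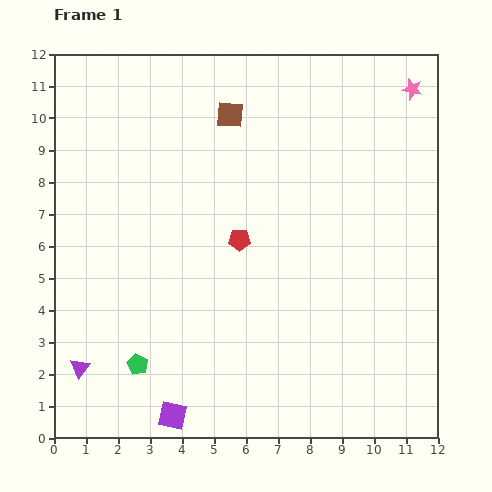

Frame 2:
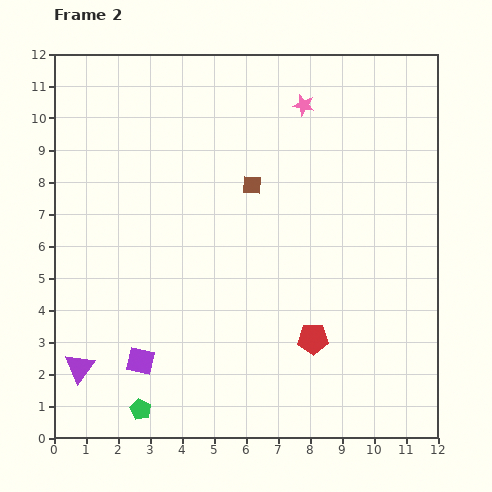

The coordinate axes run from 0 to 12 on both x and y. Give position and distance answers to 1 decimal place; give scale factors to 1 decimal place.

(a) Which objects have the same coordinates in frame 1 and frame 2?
the purple triangle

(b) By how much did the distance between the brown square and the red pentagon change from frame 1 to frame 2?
+1.3

Distance in frame 1: 3.9. Distance in frame 2: 5.2.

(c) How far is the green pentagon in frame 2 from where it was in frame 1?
1.4

The green pentagon moved from (2.6, 2.3) to (2.7, 0.9), a distance of √(0.1² + 1.4²) ≈ 1.4.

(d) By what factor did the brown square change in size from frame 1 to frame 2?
0.7×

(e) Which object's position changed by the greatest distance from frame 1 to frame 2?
the red pentagon

(moved 3.9; next 3.4)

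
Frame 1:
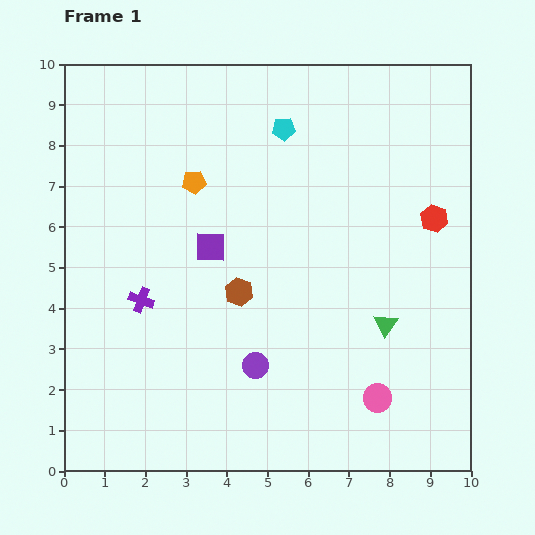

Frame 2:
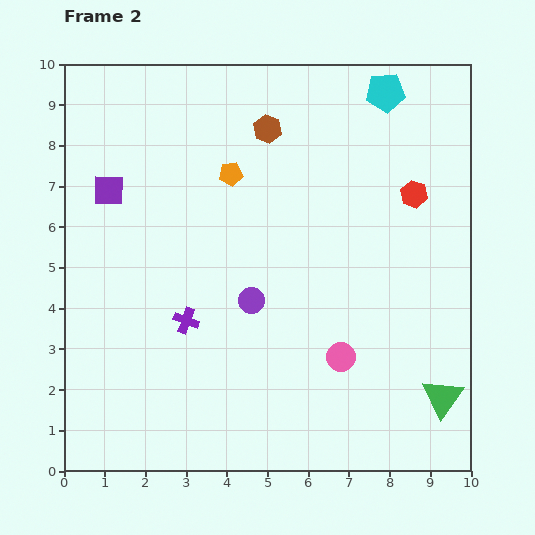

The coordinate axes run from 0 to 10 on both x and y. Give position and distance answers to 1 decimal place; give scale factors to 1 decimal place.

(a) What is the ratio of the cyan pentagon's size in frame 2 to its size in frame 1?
1.7×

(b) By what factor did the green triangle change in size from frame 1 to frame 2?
1.7×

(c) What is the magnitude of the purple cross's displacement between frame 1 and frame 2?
1.2

The purple cross moved from (1.9, 4.2) to (3.0, 3.7), a distance of √(1.1² + 0.5²) ≈ 1.2.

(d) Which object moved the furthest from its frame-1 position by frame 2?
the brown hexagon

(moved 4.1; next 2.9)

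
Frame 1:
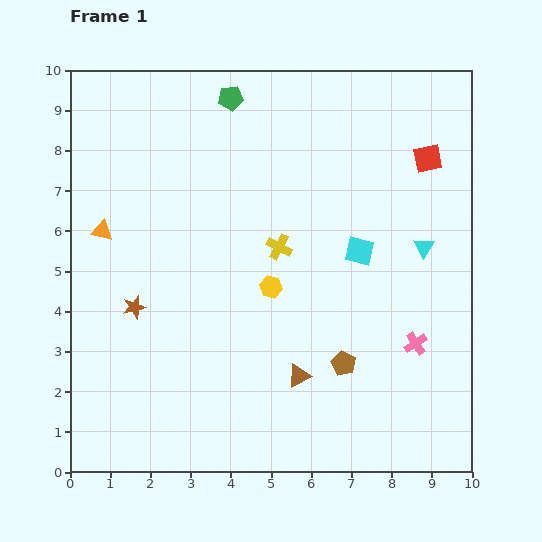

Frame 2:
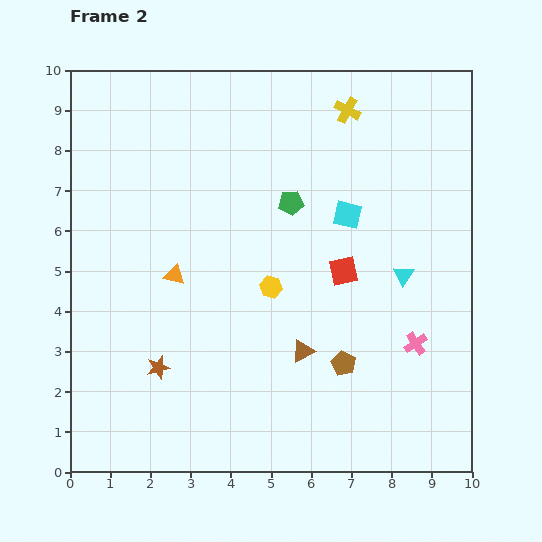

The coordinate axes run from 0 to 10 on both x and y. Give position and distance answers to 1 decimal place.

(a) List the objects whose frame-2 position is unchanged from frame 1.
the yellow hexagon, the pink cross, the brown pentagon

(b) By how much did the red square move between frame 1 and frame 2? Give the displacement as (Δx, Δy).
(-2.1, -2.8)

The red square was at (8.9, 7.8) in frame 1 and (6.8, 5.0) in frame 2.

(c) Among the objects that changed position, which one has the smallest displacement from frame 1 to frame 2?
the brown triangle

(moved 0.6)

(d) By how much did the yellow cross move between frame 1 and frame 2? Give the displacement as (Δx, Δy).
(1.7, 3.4)

The yellow cross was at (5.2, 5.6) in frame 1 and (6.9, 9.0) in frame 2.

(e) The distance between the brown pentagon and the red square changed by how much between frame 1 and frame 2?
-3.2

Distance in frame 1: 5.5. Distance in frame 2: 2.3.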